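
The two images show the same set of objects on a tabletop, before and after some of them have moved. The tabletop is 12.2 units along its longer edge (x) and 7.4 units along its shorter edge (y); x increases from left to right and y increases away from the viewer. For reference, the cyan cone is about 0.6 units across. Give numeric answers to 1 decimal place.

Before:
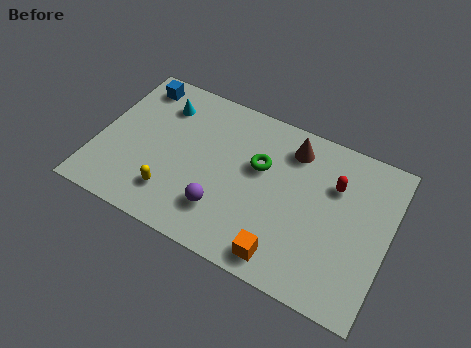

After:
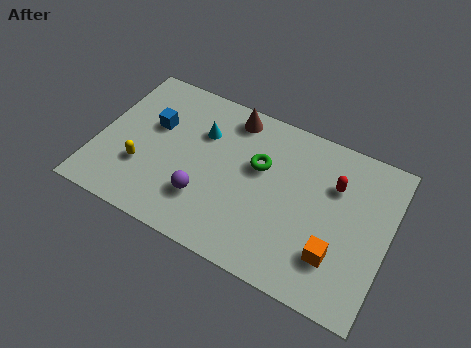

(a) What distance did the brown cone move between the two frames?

2.6

From (7.9, 6.0) to (5.3, 6.4), the brown cone covered √(2.6² + 0.4²) ≈ 2.6 units.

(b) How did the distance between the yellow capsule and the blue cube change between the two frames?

-2.9

They were about 5.1 units apart before and 2.2 after — 2.9 units closer together.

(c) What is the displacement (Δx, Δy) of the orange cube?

(2.0, 1.0)

The orange cube was at about (8.2, 1.0) and moved to about (10.2, 2.0).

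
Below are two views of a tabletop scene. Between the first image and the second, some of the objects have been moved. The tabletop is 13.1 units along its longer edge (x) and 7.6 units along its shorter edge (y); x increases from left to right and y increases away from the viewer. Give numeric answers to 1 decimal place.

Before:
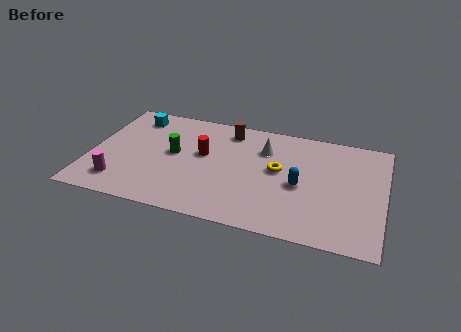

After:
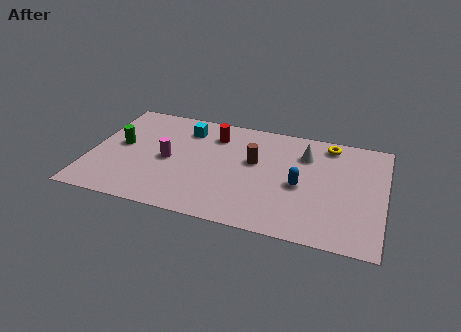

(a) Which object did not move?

the blue capsule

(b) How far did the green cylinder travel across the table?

2.4

The green cylinder was near (3.7, 4.1) before and (1.3, 4.1) after, so it travelled √(2.4² + 0.0²) ≈ 2.4 units.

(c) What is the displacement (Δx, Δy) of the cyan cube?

(2.4, -0.3)

The cyan cube started near (1.7, 6.3) and ended near (4.1, 6.0).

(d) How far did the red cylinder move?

1.6

The red cylinder moved from about (5.0, 4.4) to (5.4, 5.9), a distance of √(0.4² + 1.5²) ≈ 1.6.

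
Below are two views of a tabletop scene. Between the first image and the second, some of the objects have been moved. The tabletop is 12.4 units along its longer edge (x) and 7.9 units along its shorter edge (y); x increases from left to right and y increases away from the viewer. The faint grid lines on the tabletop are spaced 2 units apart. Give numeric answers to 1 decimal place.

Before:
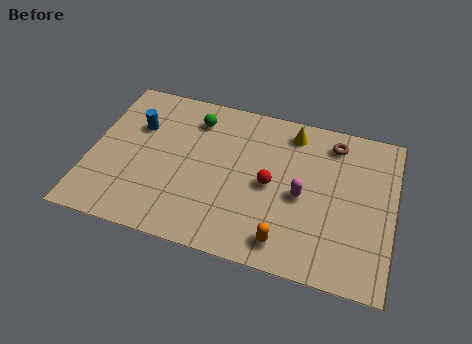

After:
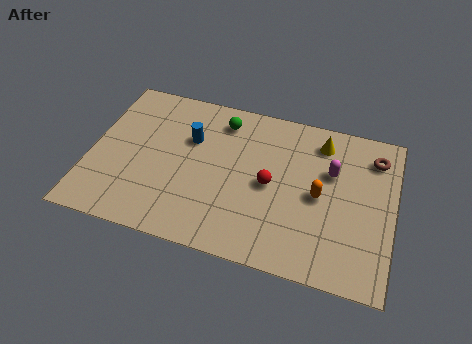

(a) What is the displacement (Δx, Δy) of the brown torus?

(1.7, -0.3)

From the two frames, the brown torus sits at roughly (9.8, 6.6) before and (11.5, 6.3) after.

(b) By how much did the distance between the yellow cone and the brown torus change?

+0.5

They were about 1.7 units apart before and 2.2 after — 0.5 units further apart.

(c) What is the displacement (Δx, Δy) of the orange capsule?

(1.2, 2.6)

The orange capsule was at about (8.2, 1.2) and moved to about (9.4, 3.8).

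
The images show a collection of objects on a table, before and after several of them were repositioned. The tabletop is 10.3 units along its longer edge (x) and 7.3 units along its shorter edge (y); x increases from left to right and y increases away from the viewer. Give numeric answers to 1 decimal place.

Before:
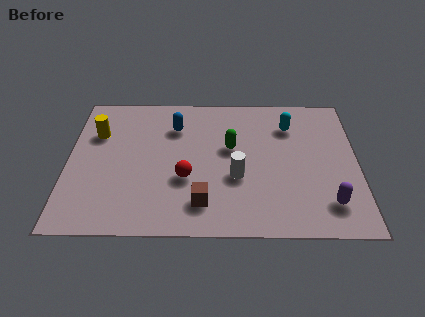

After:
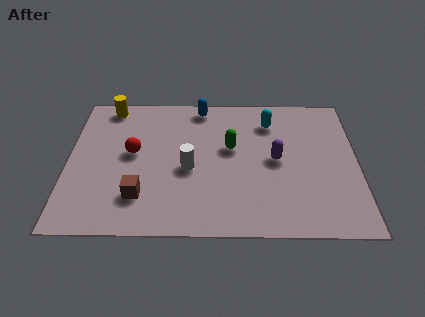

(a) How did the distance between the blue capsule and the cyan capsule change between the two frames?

-1.5

Before: roughly 4.1 units apart; after: 2.6. That's 1.5 units closer together.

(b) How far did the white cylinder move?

1.7

The white cylinder moved from about (6.0, 2.8) to (4.3, 3.2), a distance of √(1.7² + 0.4²) ≈ 1.7.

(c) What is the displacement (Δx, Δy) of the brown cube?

(-2.2, 0.3)

The brown cube was at about (4.8, 1.5) and moved to about (2.6, 1.8).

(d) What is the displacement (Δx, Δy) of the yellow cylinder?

(0.4, 1.5)

The yellow cylinder started near (1.0, 5.0) and ended near (1.4, 6.5).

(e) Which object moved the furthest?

the purple capsule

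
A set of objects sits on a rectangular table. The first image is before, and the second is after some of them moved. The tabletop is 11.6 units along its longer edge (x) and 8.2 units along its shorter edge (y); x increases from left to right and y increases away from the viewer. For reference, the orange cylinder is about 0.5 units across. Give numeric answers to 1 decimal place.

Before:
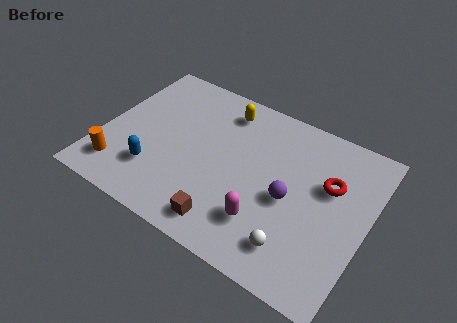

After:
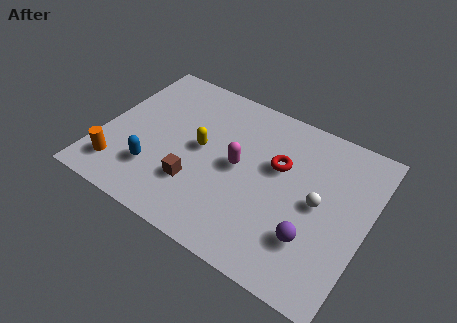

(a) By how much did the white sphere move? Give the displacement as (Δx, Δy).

(0.6, 2.5)

The white sphere was at about (8.9, 1.6) and moved to about (9.5, 4.1).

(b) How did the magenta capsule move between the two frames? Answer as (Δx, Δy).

(-1.5, 2.1)

From the two frames, the magenta capsule sits at roughly (7.5, 2.1) before and (6.0, 4.2) after.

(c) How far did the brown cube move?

2.0

From (6.0, 1.2) to (4.4, 2.4), the brown cube covered √(1.6² + 1.2²) ≈ 2.0 units.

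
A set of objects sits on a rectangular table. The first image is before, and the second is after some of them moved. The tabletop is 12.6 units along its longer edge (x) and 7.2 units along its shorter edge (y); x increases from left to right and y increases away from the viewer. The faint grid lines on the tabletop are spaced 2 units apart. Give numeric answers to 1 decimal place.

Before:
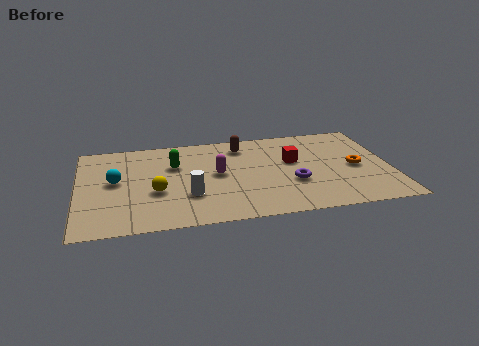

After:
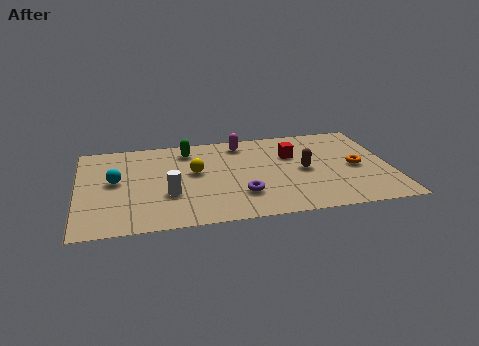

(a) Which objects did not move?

the orange torus and the cyan sphere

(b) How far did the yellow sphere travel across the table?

2.1

The yellow sphere was near (3.1, 2.8) before and (4.7, 4.1) after, so it travelled √(1.6² + 1.3²) ≈ 2.1 units.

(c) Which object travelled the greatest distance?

the brown capsule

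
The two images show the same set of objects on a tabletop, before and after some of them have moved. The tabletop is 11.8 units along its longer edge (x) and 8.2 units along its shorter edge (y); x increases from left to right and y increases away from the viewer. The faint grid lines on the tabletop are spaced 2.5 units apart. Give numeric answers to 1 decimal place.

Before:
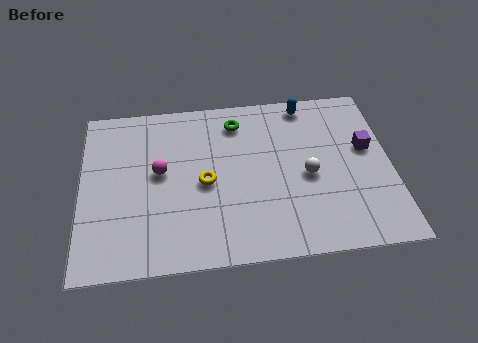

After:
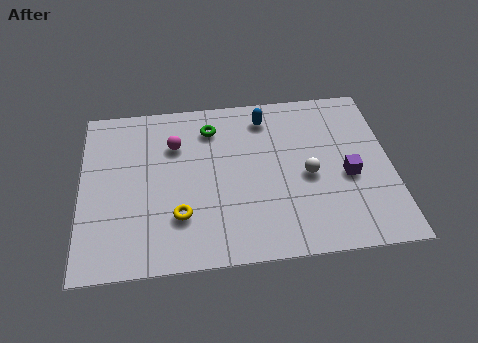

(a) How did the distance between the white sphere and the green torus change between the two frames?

+0.6

The distance was about 4.0 in the first image and 4.6 in the second, so they moved 0.6 units further apart.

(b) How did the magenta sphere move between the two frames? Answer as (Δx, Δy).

(0.6, 1.3)

From the two frames, the magenta sphere sits at roughly (3.0, 4.5) before and (3.6, 5.8) after.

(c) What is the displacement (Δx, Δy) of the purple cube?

(-0.8, -1.3)

The purple cube started near (10.9, 4.8) and ended near (10.1, 3.5).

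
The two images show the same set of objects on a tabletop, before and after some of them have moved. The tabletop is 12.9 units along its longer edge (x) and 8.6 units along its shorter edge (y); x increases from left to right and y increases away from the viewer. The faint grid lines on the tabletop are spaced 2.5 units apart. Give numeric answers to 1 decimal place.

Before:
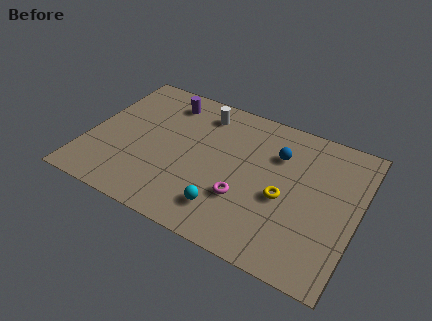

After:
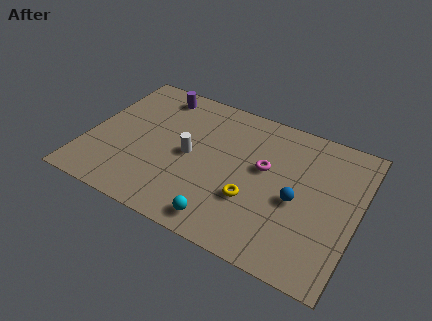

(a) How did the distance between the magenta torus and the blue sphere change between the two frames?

-1.4

They were about 3.5 units apart before and 2.1 after — 1.4 units closer together.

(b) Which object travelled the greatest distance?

the white cylinder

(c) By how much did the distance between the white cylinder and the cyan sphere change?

-1.9

They were about 5.6 units apart before and 3.7 after — 1.9 units closer together.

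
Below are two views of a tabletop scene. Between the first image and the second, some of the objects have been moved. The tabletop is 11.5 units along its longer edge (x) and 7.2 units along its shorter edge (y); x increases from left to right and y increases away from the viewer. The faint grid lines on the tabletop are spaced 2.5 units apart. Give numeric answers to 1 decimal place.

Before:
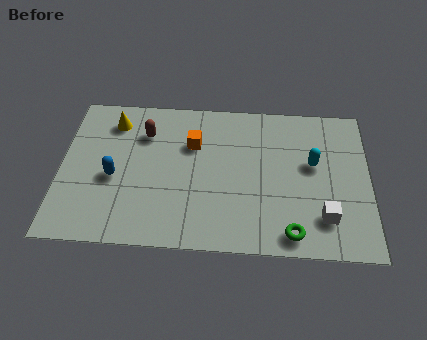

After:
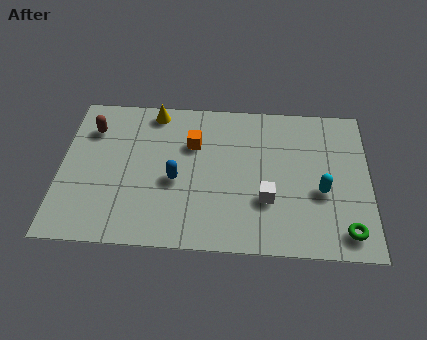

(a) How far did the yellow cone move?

1.6

The yellow cone moved from about (1.9, 5.8) to (3.4, 6.4), a distance of √(1.5² + 0.6²) ≈ 1.6.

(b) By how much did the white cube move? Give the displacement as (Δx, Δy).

(-2.1, 0.7)

The white cube started near (9.8, 1.7) and ended near (7.7, 2.4).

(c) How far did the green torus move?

2.0

From (8.6, 0.9) to (10.6, 1.1), the green torus covered √(2.0² + 0.2²) ≈ 2.0 units.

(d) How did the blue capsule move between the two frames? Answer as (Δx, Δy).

(2.3, 0.0)

The blue capsule was at about (2.0, 3.1) and moved to about (4.3, 3.1).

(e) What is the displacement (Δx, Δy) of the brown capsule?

(-2.0, 0.1)

The brown capsule started near (3.1, 5.3) and ended near (1.1, 5.4).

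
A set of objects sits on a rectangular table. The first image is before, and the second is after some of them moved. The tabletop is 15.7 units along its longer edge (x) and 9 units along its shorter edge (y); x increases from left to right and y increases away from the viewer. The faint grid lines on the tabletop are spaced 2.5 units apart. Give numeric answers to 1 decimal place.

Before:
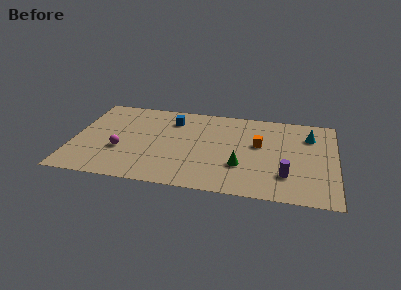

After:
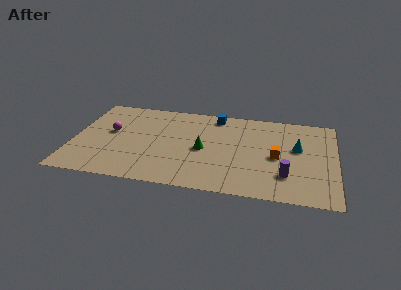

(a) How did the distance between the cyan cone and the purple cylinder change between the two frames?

-1.5

Before: roughly 4.5 units apart; after: 3.0. That's 1.5 units closer together.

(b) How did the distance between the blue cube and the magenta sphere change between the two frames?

+2.1

They were about 4.7 units apart before and 6.8 after — 2.1 units further apart.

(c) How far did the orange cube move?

1.6

The orange cube was near (11.1, 5.3) before and (12.2, 4.2) after, so it travelled √(1.1² + 1.1²) ≈ 1.6 units.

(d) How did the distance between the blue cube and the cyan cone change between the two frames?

-2.7

The distance was about 8.3 in the first image and 5.6 in the second, so they moved 2.7 units closer together.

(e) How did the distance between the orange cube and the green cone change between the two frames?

+1.8

Before: roughly 2.6 units apart; after: 4.4. That's 1.8 units further apart.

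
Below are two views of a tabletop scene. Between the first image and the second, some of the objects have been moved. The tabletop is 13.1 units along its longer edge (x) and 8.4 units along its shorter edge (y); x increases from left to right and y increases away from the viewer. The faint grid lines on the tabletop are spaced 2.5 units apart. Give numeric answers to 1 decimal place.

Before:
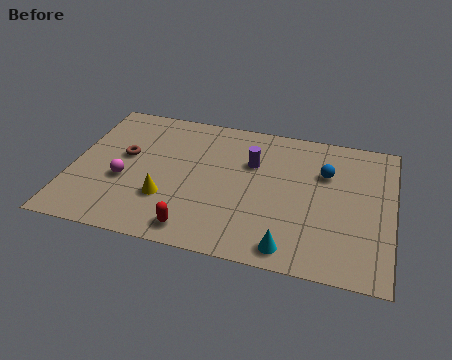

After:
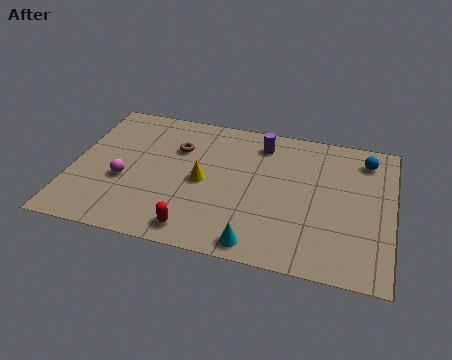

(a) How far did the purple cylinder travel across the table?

1.3

The purple cylinder was near (7.3, 5.6) before and (7.6, 6.9) after, so it travelled √(0.3² + 1.3²) ≈ 1.3 units.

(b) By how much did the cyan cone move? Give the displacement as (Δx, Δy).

(-1.3, -0.1)

The cyan cone was at about (9.1, 1.0) and moved to about (7.8, 0.9).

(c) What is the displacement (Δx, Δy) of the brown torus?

(2.1, 1.0)

The brown torus started near (2.1, 4.8) and ended near (4.2, 5.8).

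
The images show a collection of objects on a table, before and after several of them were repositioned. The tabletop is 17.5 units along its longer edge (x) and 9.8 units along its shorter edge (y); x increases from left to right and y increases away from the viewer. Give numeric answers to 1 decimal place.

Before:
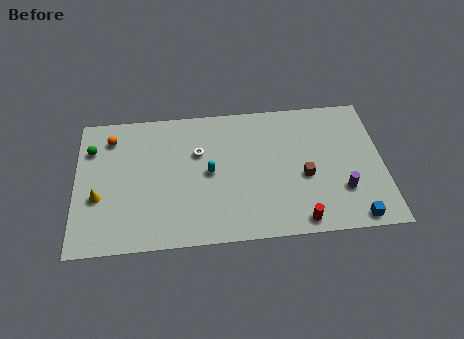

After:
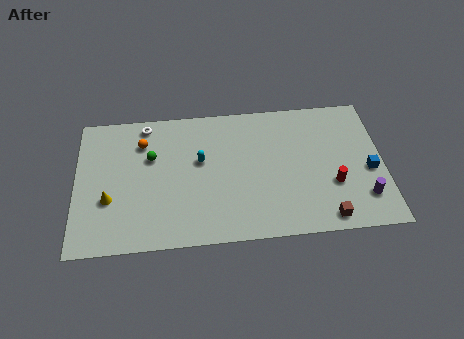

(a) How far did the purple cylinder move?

1.3

The purple cylinder moved from about (15.1, 2.9) to (16.3, 2.3), a distance of √(1.2² + 0.6²) ≈ 1.3.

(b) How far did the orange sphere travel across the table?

1.9

From (2.0, 7.9) to (3.8, 7.4), the orange sphere covered √(1.8² + 0.5²) ≈ 1.9 units.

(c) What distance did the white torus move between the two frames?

3.8

The white torus was near (7.0, 6.4) before and (4.0, 8.7) after, so it travelled √(3.0² + 2.3²) ≈ 3.8 units.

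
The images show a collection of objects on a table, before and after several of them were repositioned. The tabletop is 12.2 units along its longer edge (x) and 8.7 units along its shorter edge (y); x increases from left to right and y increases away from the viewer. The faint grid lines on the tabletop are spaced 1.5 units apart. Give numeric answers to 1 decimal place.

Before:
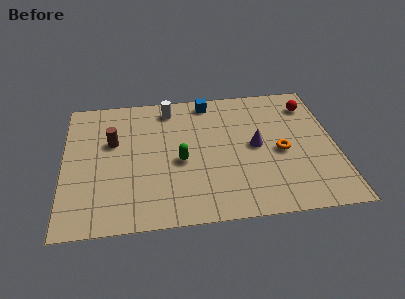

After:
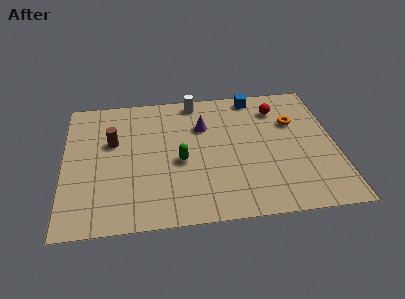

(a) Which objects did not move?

the green capsule and the brown cylinder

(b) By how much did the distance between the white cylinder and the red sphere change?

-2.6

The distance was about 6.4 in the first image and 3.8 in the second, so they moved 2.6 units closer together.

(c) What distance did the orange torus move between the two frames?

2.0

From (9.7, 3.9) to (10.4, 5.8), the orange torus covered √(0.7² + 1.9²) ≈ 2.0 units.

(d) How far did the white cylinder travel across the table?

1.3

From (4.8, 7.4) to (6.0, 7.8), the white cylinder covered √(1.2² + 0.4²) ≈ 1.3 units.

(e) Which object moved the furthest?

the purple cone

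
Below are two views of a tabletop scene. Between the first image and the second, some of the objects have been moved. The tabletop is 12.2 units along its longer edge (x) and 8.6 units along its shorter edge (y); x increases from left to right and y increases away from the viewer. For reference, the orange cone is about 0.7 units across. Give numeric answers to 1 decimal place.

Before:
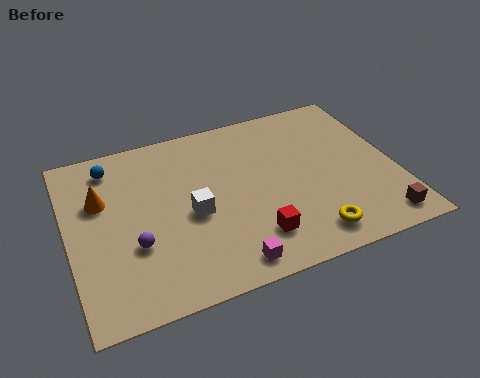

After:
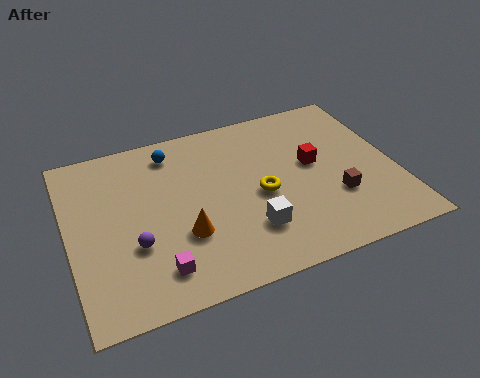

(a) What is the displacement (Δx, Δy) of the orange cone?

(2.8, -2.7)

The orange cone started near (1.3, 5.6) and ended near (4.1, 2.9).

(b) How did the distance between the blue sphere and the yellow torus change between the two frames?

-4.5

The distance was about 9.0 in the first image and 4.5 in the second, so they moved 4.5 units closer together.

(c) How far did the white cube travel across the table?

2.5

The white cube moved from about (4.5, 3.8) to (6.5, 2.3), a distance of √(2.0² + 1.5²) ≈ 2.5.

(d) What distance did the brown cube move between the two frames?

2.2

From (11.2, 1.1) to (9.8, 2.8), the brown cube covered √(1.4² + 1.7²) ≈ 2.2 units.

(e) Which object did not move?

the purple sphere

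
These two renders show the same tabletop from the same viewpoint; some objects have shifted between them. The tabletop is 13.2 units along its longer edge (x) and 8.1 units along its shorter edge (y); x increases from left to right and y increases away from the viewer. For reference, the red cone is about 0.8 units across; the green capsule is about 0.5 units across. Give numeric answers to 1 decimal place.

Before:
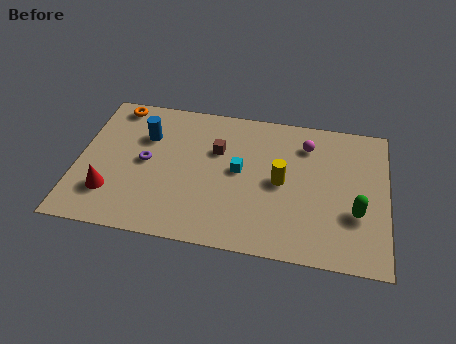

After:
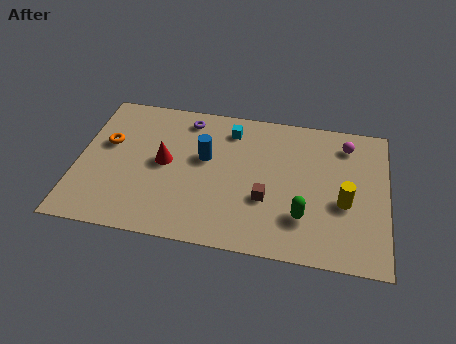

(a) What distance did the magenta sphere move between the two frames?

1.7

The magenta sphere was near (9.7, 6.3) before and (11.4, 6.6) after, so it travelled √(1.7² + 0.3²) ≈ 1.7 units.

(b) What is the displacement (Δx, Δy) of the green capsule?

(-2.2, -0.6)

The green capsule was at about (11.9, 2.8) and moved to about (9.7, 2.2).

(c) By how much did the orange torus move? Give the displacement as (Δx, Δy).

(-0.2, -2.3)

From the two frames, the orange torus sits at roughly (1.4, 7.2) before and (1.2, 4.9) after.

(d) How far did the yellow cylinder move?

2.8

From (8.7, 4.0) to (11.4, 3.3), the yellow cylinder covered √(2.7² + 0.7²) ≈ 2.8 units.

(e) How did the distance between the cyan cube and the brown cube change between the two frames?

+2.7

Before: roughly 1.4 units apart; after: 4.1. That's 2.7 units further apart.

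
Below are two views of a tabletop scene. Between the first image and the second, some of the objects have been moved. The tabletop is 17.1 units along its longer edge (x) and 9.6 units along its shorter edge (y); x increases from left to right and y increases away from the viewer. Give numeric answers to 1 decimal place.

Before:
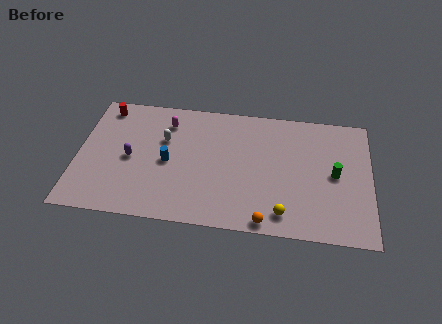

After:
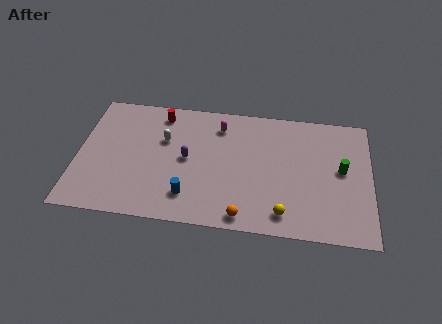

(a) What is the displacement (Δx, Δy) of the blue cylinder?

(1.3, -2.4)

The blue cylinder was at about (5.3, 4.5) and moved to about (6.6, 2.1).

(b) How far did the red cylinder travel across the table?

3.3

The red cylinder moved from about (1.4, 8.3) to (4.7, 8.2), a distance of √(3.3² + 0.1²) ≈ 3.3.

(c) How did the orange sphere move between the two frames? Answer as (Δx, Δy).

(-1.3, 0.2)

From the two frames, the orange sphere sits at roughly (11.1, 0.8) before and (9.8, 1.0) after.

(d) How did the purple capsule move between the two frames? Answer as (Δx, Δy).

(3.3, 0.4)

From the two frames, the purple capsule sits at roughly (3.1, 4.5) before and (6.4, 4.9) after.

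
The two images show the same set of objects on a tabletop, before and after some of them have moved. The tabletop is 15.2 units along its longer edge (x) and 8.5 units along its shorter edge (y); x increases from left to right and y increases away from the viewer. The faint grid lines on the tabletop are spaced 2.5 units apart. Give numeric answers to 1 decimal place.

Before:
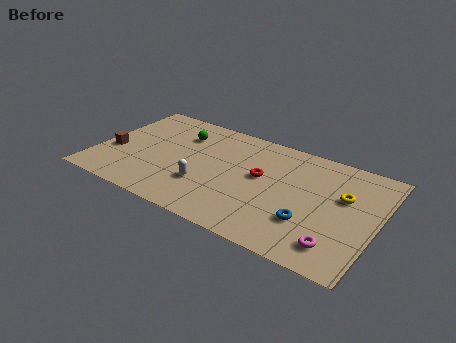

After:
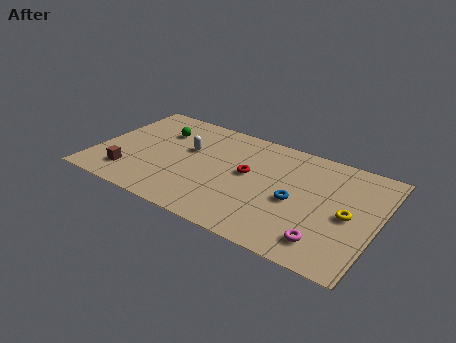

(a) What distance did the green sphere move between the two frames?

1.1

The green sphere was near (4.2, 6.3) before and (3.1, 6.1) after, so it travelled √(1.1² + 0.2²) ≈ 1.1 units.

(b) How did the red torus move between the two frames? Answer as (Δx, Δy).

(-0.7, -0.1)

From the two frames, the red torus sits at roughly (8.9, 4.8) before and (8.2, 4.7) after.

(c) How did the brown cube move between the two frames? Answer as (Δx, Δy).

(1.2, -1.5)

The brown cube started near (0.9, 3.3) and ended near (2.1, 1.8).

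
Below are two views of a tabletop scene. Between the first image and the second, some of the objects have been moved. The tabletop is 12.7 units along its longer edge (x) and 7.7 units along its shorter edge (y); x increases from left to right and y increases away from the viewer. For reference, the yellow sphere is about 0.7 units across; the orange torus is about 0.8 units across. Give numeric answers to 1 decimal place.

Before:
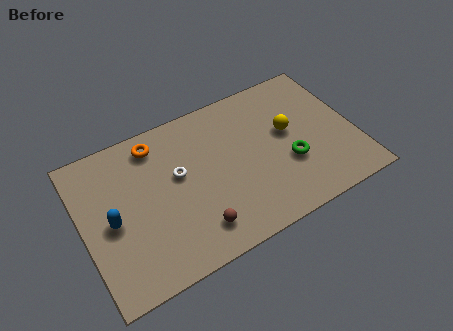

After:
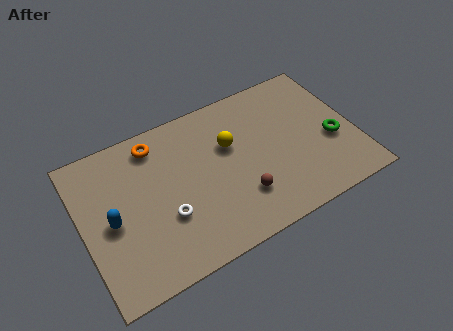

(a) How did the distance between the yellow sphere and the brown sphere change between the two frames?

-2.8

Before: roughly 5.6 units apart; after: 2.8. That's 2.8 units closer together.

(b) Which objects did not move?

the blue capsule and the orange torus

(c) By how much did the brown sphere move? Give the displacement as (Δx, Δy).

(2.2, 0.6)

From the two frames, the brown sphere sits at roughly (4.9, 1.5) before and (7.1, 2.1) after.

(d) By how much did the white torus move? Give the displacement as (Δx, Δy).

(-0.8, -1.8)

From the two frames, the white torus sits at roughly (4.5, 4.5) before and (3.7, 2.7) after.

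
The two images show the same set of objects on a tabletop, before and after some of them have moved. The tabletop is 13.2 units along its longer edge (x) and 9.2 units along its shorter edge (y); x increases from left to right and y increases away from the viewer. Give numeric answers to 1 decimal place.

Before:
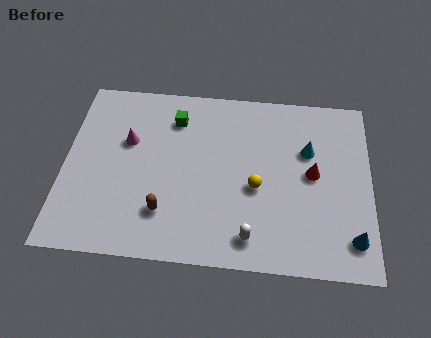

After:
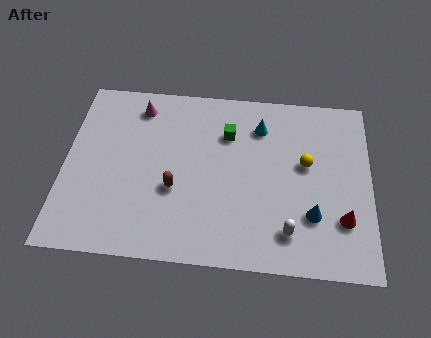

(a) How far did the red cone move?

2.6

The red cone was near (10.7, 4.8) before and (12.0, 2.6) after, so it travelled √(1.3² + 2.2²) ≈ 2.6 units.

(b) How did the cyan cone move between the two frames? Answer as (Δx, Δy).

(-2.1, 1.1)

The cyan cone was at about (10.5, 6.0) and moved to about (8.4, 7.1).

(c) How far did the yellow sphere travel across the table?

2.5

The yellow sphere moved from about (8.3, 3.9) to (10.4, 5.3), a distance of √(2.1² + 1.4²) ≈ 2.5.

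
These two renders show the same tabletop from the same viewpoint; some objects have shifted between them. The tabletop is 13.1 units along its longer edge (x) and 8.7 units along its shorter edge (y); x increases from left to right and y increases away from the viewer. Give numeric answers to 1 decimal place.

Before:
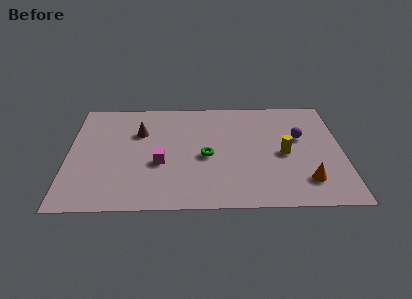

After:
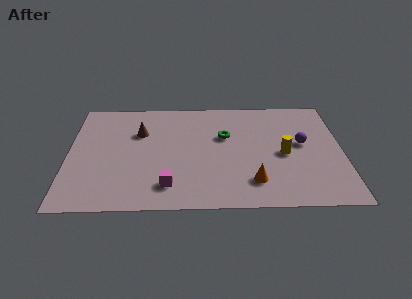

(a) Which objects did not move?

the brown cone and the yellow cylinder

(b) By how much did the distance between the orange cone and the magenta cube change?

-3.1

They were about 7.1 units apart before and 4.0 after — 3.1 units closer together.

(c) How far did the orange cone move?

2.5

The orange cone moved from about (11.3, 1.9) to (8.8, 1.9), a distance of √(2.5² + 0.0²) ≈ 2.5.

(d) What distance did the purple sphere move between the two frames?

0.5

The purple sphere moved from about (11.1, 5.3) to (11.2, 4.8), a distance of √(0.1² + 0.5²) ≈ 0.5.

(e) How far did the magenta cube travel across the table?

1.7

The magenta cube was near (4.4, 3.4) before and (4.8, 1.7) after, so it travelled √(0.4² + 1.7²) ≈ 1.7 units.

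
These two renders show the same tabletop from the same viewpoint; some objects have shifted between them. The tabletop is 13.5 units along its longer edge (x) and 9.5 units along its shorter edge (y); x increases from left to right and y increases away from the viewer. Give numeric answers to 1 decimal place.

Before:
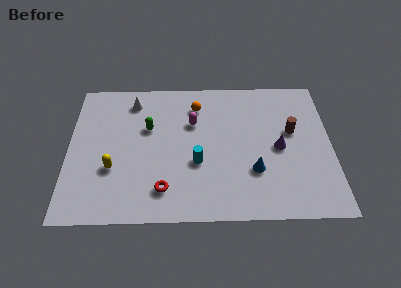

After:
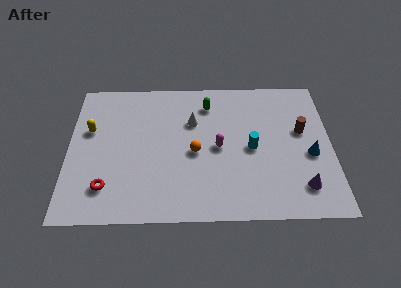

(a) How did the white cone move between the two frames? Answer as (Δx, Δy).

(3.1, -1.5)

From the two frames, the white cone sits at roughly (3.3, 7.9) before and (6.4, 6.4) after.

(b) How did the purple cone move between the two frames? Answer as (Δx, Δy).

(1.1, -2.6)

From the two frames, the purple cone sits at roughly (10.8, 4.5) before and (11.9, 1.9) after.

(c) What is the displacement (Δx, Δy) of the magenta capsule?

(1.3, -1.7)

The magenta capsule started near (6.4, 6.3) and ended near (7.7, 4.6).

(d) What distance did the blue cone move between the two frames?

3.1

The blue cone moved from about (9.5, 3.0) to (12.4, 4.0), a distance of √(2.9² + 1.0²) ≈ 3.1.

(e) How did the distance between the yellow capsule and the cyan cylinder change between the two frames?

+4.1

The distance was about 4.3 in the first image and 8.4 in the second, so they moved 4.1 units further apart.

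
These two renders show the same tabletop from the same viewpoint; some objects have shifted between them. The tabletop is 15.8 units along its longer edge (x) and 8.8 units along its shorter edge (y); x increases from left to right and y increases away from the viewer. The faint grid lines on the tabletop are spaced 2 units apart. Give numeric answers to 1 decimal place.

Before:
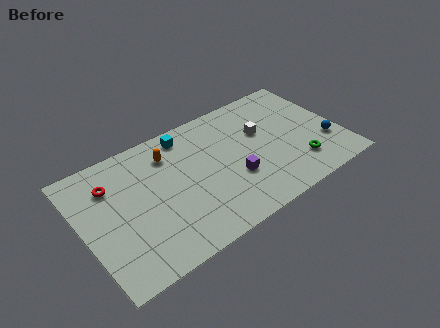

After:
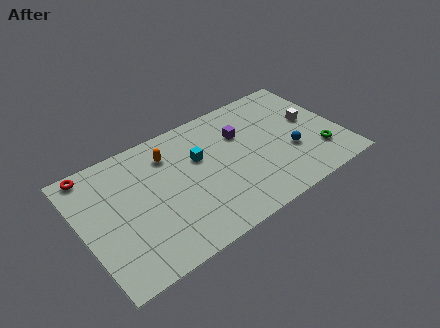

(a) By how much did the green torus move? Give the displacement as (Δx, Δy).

(1.3, 0.2)

The green torus was at about (12.9, 2.1) and moved to about (14.2, 2.3).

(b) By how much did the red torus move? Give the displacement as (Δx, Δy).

(-0.9, 1.5)

The red torus was at about (2.0, 6.5) and moved to about (1.1, 8.0).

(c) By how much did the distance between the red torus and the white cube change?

+4.2

Before: roughly 9.3 units apart; after: 13.5. That's 4.2 units further apart.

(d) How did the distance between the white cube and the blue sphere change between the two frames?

-2.2

The distance was about 4.5 in the first image and 2.3 in the second, so they moved 2.2 units closer together.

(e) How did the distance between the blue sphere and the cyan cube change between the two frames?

-3.5

They were about 9.3 units apart before and 5.8 after — 3.5 units closer together.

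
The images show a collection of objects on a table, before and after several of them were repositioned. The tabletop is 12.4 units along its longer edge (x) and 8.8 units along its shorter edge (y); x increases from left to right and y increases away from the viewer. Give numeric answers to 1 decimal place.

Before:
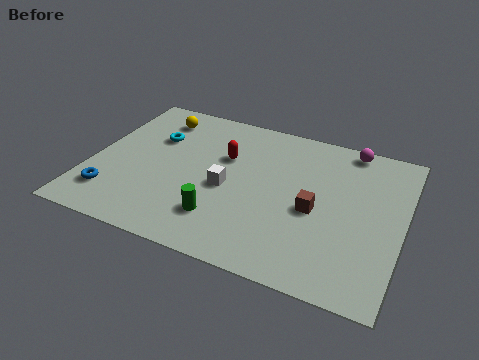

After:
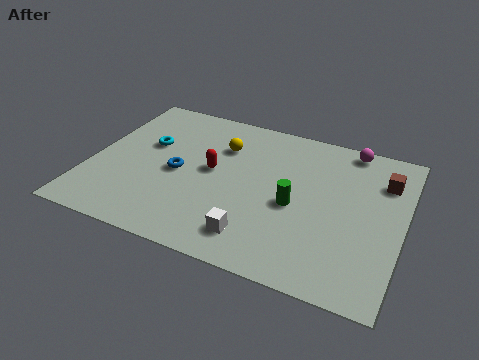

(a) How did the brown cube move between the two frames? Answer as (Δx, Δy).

(2.5, 2.6)

The brown cube was at about (9.0, 3.9) and moved to about (11.5, 6.5).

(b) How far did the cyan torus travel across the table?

0.5

The cyan torus moved from about (2.3, 5.9) to (2.1, 5.4), a distance of √(0.2² + 0.5²) ≈ 0.5.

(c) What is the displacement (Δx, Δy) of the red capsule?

(-0.4, -1.0)

The red capsule was at about (5.2, 5.7) and moved to about (4.8, 4.7).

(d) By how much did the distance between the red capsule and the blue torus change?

-4.2

Before: roughly 5.6 units apart; after: 1.4. That's 4.2 units closer together.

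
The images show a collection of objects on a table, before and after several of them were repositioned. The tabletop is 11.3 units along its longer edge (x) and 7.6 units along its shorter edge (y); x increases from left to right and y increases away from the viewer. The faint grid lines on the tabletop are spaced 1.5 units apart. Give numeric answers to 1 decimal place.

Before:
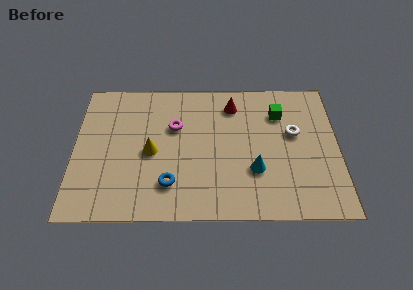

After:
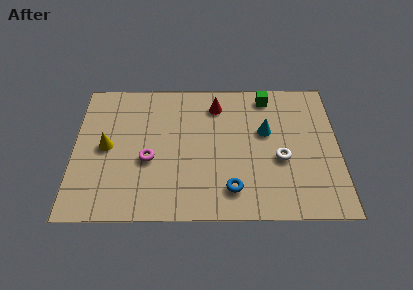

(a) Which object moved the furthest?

the blue torus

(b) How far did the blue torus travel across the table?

2.6

From (4.1, 1.8) to (6.7, 1.5), the blue torus covered √(2.6² + 0.3²) ≈ 2.6 units.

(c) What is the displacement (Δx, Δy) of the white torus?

(-0.6, -1.4)

The white torus started near (9.4, 4.5) and ended near (8.8, 3.1).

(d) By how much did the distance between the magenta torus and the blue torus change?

+0.7

They were about 3.1 units apart before and 3.8 after — 0.7 units further apart.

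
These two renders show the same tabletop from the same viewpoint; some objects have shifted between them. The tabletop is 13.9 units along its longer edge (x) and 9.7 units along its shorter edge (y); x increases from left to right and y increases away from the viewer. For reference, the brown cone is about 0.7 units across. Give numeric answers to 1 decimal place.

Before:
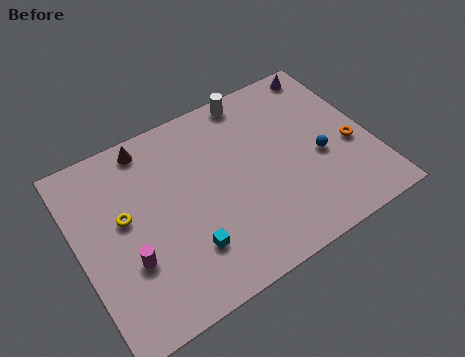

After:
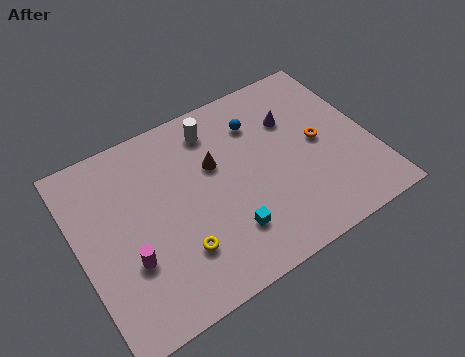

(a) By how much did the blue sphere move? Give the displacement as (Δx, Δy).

(-2.5, 3.2)

The blue sphere was at about (11.4, 4.1) and moved to about (8.9, 7.3).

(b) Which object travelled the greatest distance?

the blue sphere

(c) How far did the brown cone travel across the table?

3.8

The brown cone was near (3.8, 8.6) before and (6.6, 6.1) after, so it travelled √(2.8² + 2.5²) ≈ 3.8 units.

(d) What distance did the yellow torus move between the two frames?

3.6

From (2.2, 5.5) to (4.3, 2.6), the yellow torus covered √(2.1² + 2.9²) ≈ 3.6 units.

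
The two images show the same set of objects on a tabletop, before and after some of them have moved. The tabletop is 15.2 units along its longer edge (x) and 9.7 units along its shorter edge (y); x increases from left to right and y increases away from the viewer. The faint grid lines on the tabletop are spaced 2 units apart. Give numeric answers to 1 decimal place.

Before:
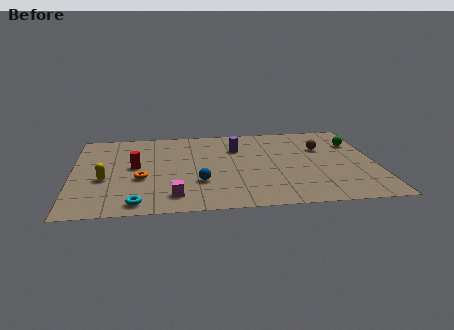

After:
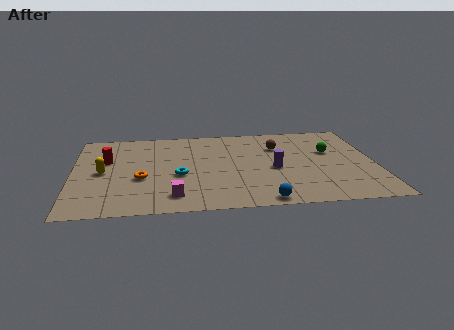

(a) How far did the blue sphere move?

3.9

From (6.3, 3.1) to (9.4, 0.8), the blue sphere covered √(3.1² + 2.3²) ≈ 3.9 units.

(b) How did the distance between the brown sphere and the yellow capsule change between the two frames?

-2.1

The distance was about 11.3 in the first image and 9.2 in the second, so they moved 2.1 units closer together.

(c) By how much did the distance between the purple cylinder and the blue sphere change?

-0.7

Before: roughly 4.3 units apart; after: 3.6. That's 0.7 units closer together.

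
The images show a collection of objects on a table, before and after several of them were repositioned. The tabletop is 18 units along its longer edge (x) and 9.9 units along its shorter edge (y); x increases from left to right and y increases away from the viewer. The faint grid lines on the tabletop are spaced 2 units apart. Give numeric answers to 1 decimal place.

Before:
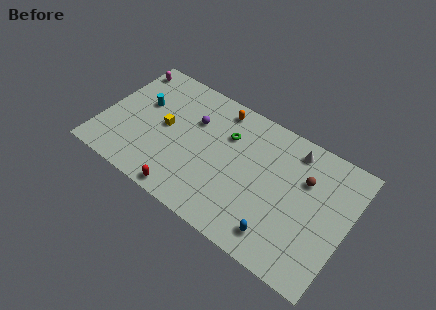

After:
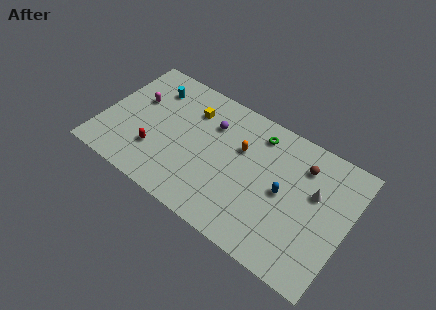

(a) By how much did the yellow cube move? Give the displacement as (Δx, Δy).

(1.6, 2.3)

From the two frames, the yellow cube sits at roughly (4.5, 5.1) before and (6.1, 7.4) after.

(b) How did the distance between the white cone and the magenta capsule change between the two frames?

+0.6

They were about 12.7 units apart before and 13.3 after — 0.6 units further apart.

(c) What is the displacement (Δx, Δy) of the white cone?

(1.9, -2.3)

The white cone was at about (13.6, 8.4) and moved to about (15.5, 6.1).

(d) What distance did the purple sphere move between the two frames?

1.4

From (6.4, 6.7) to (7.7, 7.1), the purple sphere covered √(1.3² + 0.4²) ≈ 1.4 units.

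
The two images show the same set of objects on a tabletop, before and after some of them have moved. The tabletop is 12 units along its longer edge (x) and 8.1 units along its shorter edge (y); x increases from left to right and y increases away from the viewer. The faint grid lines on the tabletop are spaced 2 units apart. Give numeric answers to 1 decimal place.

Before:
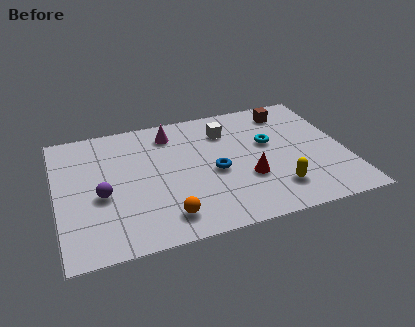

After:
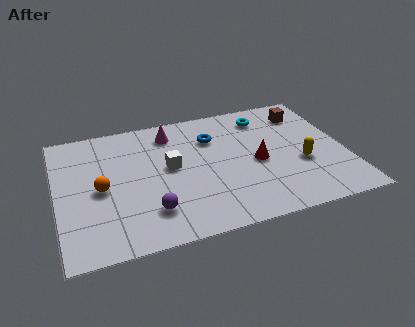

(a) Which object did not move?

the magenta cone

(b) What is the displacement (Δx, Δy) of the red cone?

(0.5, 0.9)

The red cone started near (7.8, 2.8) and ended near (8.3, 3.7).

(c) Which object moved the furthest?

the orange sphere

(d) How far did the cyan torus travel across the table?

1.8

The cyan torus was near (8.9, 4.8) before and (8.9, 6.6) after, so it travelled √(0.0² + 1.8²) ≈ 1.8 units.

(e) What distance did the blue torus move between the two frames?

2.2

The blue torus moved from about (6.5, 3.6) to (6.6, 5.8), a distance of √(0.1² + 2.2²) ≈ 2.2.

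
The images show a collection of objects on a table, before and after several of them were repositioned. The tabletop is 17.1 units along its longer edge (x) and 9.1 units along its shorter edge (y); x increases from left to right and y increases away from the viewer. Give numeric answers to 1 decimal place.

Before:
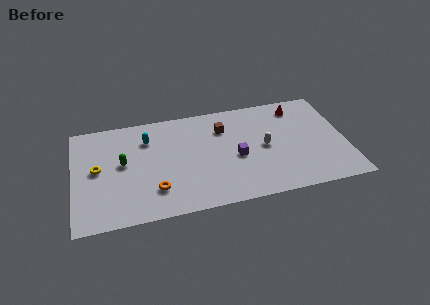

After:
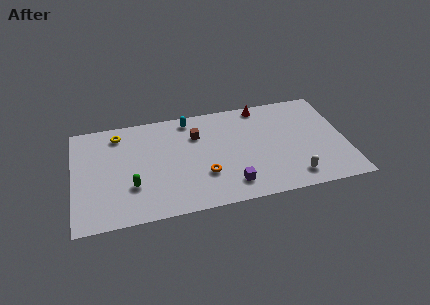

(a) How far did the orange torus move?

3.2

From (5.0, 2.3) to (8.1, 2.9), the orange torus covered √(3.1² + 0.6²) ≈ 3.2 units.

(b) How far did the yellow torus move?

3.1

From (1.5, 4.8) to (2.9, 7.6), the yellow torus covered √(1.4² + 2.8²) ≈ 3.1 units.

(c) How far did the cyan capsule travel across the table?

3.0

The cyan capsule was near (4.7, 6.8) before and (7.4, 8.0) after, so it travelled √(2.7² + 1.2²) ≈ 3.0 units.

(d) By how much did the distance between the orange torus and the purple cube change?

-3.5

The distance was about 5.5 in the first image and 2.0 in the second, so they moved 3.5 units closer together.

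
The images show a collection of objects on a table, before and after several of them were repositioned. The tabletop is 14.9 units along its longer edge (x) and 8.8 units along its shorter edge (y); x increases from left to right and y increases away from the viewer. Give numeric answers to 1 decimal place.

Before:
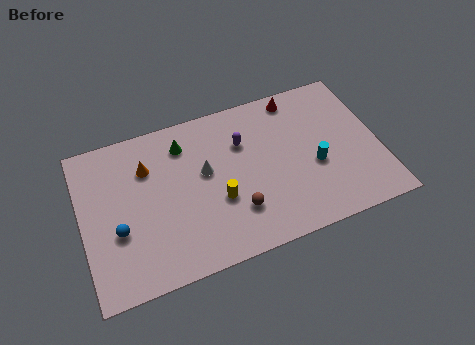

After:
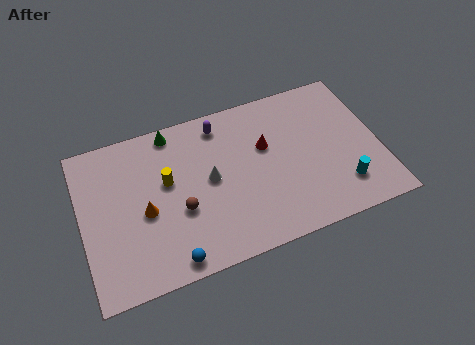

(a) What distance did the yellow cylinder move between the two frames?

3.1

From (6.7, 3.3) to (4.3, 5.2), the yellow cylinder covered √(2.4² + 1.9²) ≈ 3.1 units.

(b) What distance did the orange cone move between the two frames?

2.4

The orange cone moved from about (3.4, 6.3) to (3.1, 3.9), a distance of √(0.3² + 2.4²) ≈ 2.4.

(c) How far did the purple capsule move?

1.7

The purple capsule moved from about (8.2, 6.1) to (7.2, 7.5), a distance of √(1.0² + 1.4²) ≈ 1.7.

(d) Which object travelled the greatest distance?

the blue sphere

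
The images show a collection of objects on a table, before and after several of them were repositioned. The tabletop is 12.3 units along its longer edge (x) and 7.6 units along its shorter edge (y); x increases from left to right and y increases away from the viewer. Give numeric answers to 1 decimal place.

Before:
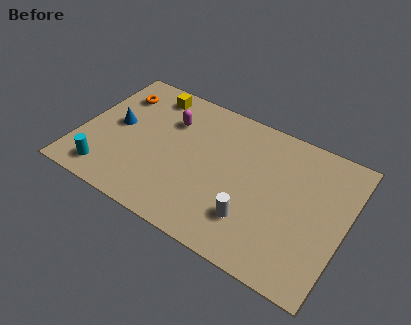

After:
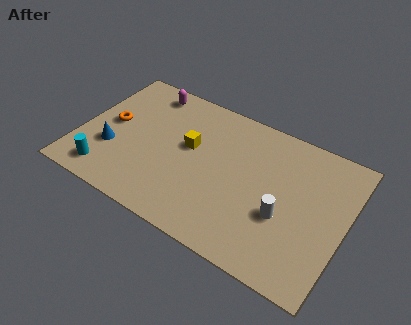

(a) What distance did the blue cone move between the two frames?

1.4

The blue cone moved from about (1.6, 4.0) to (1.6, 2.6), a distance of √(0.0² + 1.4²) ≈ 1.4.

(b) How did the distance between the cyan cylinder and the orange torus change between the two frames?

-1.8

The distance was about 4.6 in the first image and 2.8 in the second, so they moved 1.8 units closer together.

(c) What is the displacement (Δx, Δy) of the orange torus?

(0.0, -1.8)

The orange torus started near (1.3, 5.8) and ended near (1.3, 4.0).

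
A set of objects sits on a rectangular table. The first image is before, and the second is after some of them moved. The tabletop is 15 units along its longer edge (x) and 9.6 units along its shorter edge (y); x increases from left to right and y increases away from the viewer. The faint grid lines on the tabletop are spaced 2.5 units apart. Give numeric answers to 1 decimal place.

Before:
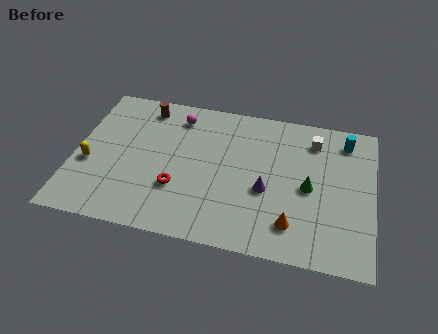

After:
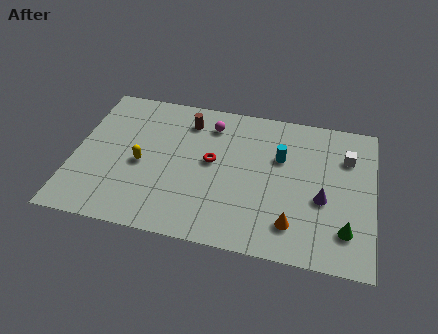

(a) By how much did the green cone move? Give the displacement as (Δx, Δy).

(1.9, -2.3)

From the two frames, the green cone sits at roughly (11.8, 4.5) before and (13.7, 2.2) after.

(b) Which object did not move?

the orange cone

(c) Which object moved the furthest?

the cyan cylinder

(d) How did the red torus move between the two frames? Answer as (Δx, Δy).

(1.6, 2.1)

The red torus was at about (5.3, 3.1) and moved to about (6.9, 5.2).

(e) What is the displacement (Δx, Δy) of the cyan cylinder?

(-3.2, -1.8)

The cyan cylinder started near (13.5, 8.0) and ended near (10.3, 6.2).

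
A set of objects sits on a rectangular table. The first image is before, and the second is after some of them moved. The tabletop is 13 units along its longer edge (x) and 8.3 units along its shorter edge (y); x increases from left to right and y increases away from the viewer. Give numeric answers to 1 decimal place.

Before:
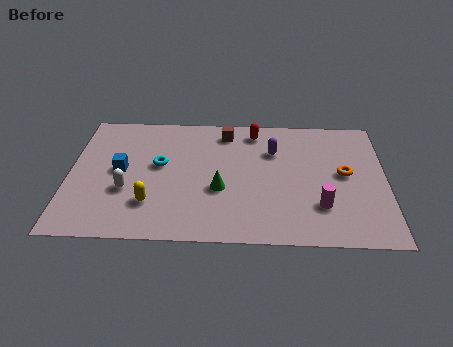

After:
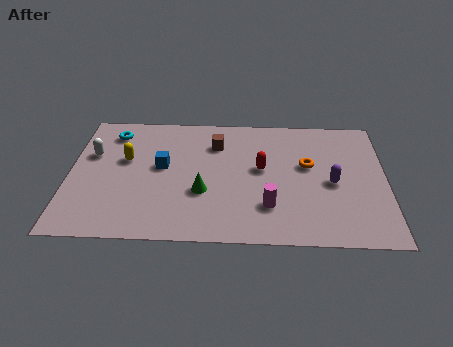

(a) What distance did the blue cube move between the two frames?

1.7

The blue cube moved from about (2.1, 4.3) to (3.8, 4.6), a distance of √(1.7² + 0.3²) ≈ 1.7.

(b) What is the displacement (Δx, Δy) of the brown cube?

(-0.4, -0.8)

The brown cube was at about (6.4, 7.0) and moved to about (6.0, 6.2).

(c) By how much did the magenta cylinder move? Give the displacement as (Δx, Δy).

(-2.1, -0.1)

From the two frames, the magenta cylinder sits at roughly (10.3, 2.3) before and (8.2, 2.2) after.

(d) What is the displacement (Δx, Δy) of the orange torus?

(-1.5, 0.5)

The orange torus started near (11.3, 4.4) and ended near (9.8, 4.9).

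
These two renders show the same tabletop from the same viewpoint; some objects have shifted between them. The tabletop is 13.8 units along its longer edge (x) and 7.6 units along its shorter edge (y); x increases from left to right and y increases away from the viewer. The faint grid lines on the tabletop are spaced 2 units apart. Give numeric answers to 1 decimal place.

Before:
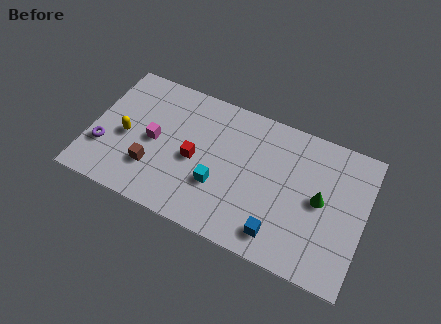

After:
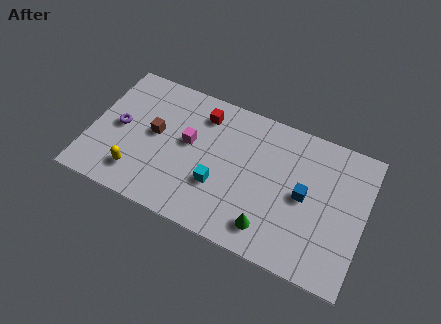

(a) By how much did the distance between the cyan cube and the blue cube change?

+0.9

Before: roughly 3.5 units apart; after: 4.4. That's 0.9 units further apart.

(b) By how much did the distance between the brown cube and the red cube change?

+0.6

They were about 2.4 units apart before and 3.0 after — 0.6 units further apart.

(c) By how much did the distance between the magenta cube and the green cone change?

-3.1

They were about 8.4 units apart before and 5.3 after — 3.1 units closer together.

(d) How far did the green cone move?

3.4

From (11.6, 3.9) to (9.3, 1.4), the green cone covered √(2.3² + 2.5²) ≈ 3.4 units.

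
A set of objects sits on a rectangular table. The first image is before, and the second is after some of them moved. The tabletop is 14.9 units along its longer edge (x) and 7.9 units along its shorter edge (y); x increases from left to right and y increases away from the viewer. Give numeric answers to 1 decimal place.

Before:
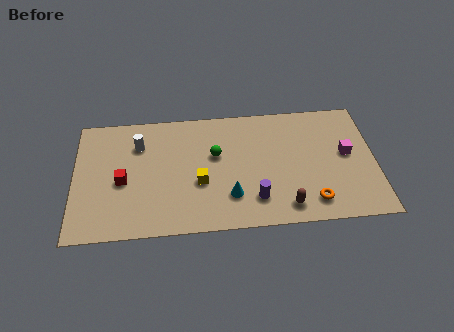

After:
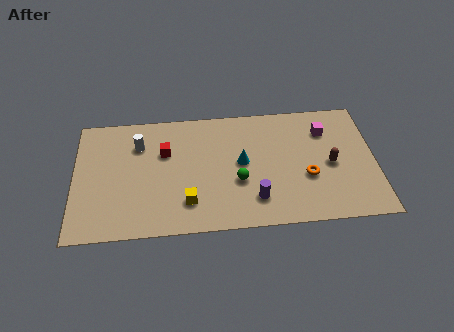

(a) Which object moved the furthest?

the brown capsule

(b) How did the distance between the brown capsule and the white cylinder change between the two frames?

+1.2

Before: roughly 8.5 units apart; after: 9.7. That's 1.2 units further apart.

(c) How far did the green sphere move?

2.1

The green sphere moved from about (7.0, 4.8) to (8.1, 3.0), a distance of √(1.1² + 1.8²) ≈ 2.1.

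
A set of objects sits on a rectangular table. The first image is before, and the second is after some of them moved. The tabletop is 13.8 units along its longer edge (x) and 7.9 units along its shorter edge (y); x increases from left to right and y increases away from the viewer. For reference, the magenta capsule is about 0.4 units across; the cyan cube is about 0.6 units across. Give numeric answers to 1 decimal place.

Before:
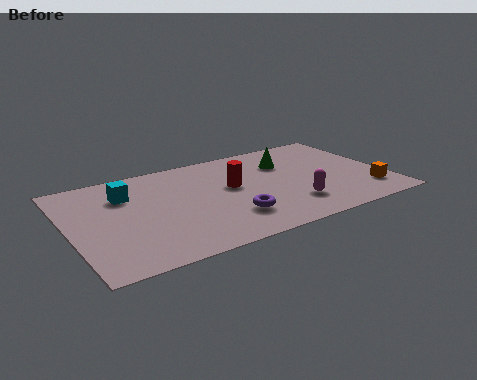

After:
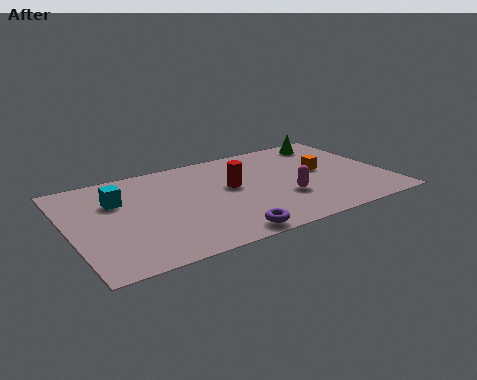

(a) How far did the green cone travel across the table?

2.6

The green cone moved from about (9.7, 5.6) to (12.0, 6.8), a distance of √(2.3² + 1.2²) ≈ 2.6.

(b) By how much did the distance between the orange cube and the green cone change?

-2.2

They were about 4.9 units apart before and 2.7 after — 2.2 units closer together.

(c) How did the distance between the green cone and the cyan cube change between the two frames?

+2.8

The distance was about 7.1 in the first image and 9.9 in the second, so they moved 2.8 units further apart.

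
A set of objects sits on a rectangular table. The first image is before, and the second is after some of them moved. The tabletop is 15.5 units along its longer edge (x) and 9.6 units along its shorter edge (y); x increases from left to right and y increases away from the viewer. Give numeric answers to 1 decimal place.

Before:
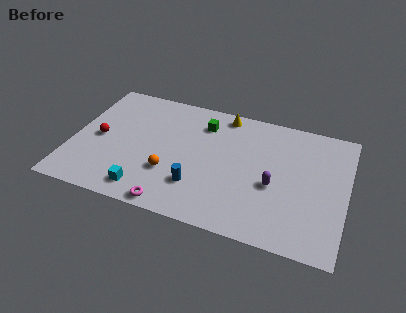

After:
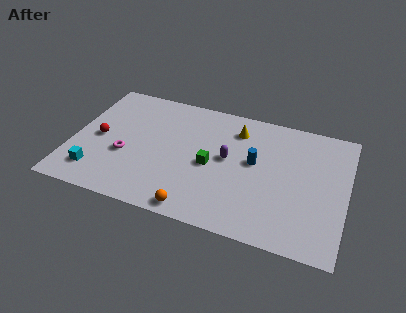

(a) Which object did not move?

the red sphere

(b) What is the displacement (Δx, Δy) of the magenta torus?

(-3.0, 2.9)

The magenta torus started near (6.1, 0.8) and ended near (3.1, 3.7).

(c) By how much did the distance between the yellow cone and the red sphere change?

+0.3

The distance was about 7.9 in the first image and 8.2 in the second, so they moved 0.3 units further apart.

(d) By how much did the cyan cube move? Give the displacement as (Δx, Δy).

(-2.9, 0.5)

From the two frames, the cyan cube sits at roughly (4.5, 1.4) before and (1.6, 1.9) after.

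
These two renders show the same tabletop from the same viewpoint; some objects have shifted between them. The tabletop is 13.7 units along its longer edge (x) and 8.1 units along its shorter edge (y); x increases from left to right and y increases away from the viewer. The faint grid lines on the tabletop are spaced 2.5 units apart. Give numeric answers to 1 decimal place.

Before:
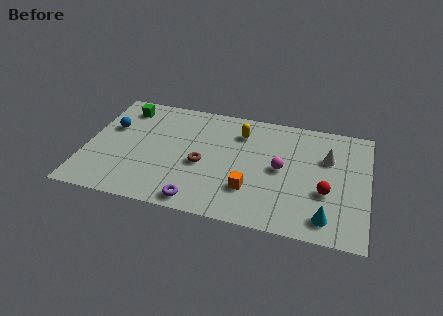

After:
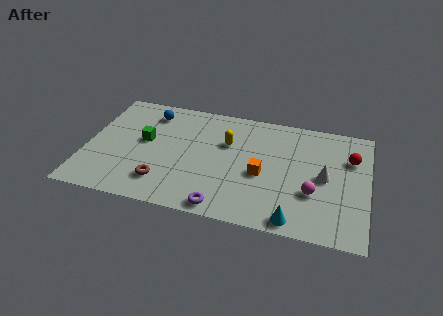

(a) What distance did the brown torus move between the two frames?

2.5

The brown torus moved from about (5.7, 3.5) to (3.9, 1.8), a distance of √(1.8² + 1.7²) ≈ 2.5.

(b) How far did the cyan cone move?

1.6

The cyan cone moved from about (11.8, 1.3) to (10.3, 0.8), a distance of √(1.5² + 0.5²) ≈ 1.6.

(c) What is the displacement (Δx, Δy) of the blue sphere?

(1.8, 1.5)

The blue sphere was at about (1.1, 5.1) and moved to about (2.9, 6.6).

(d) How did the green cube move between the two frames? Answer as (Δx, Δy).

(1.2, -2.2)

From the two frames, the green cube sits at roughly (1.6, 6.7) before and (2.8, 4.5) after.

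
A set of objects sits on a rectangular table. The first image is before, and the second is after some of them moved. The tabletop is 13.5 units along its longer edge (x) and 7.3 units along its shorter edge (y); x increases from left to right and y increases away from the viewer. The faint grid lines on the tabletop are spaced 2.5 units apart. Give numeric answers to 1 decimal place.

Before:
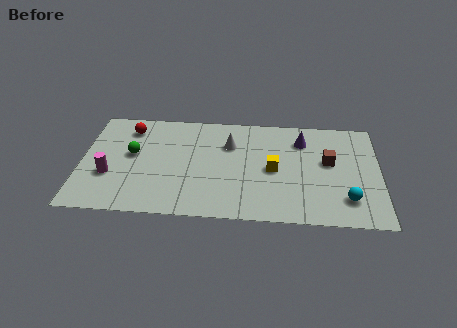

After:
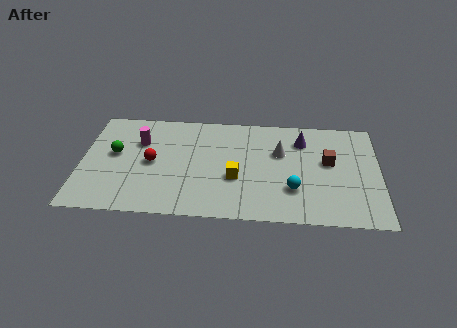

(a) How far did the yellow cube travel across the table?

1.8

From (8.7, 3.5) to (7.0, 2.8), the yellow cube covered √(1.7² + 0.7²) ≈ 1.8 units.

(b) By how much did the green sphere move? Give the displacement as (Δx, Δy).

(-0.8, 0.0)

The green sphere was at about (2.3, 4.1) and moved to about (1.5, 4.1).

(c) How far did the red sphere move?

2.5

From (2.1, 5.9) to (3.2, 3.6), the red sphere covered √(1.1² + 2.3²) ≈ 2.5 units.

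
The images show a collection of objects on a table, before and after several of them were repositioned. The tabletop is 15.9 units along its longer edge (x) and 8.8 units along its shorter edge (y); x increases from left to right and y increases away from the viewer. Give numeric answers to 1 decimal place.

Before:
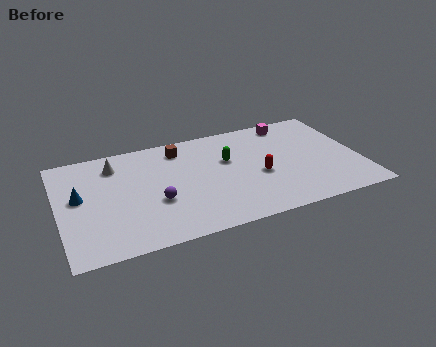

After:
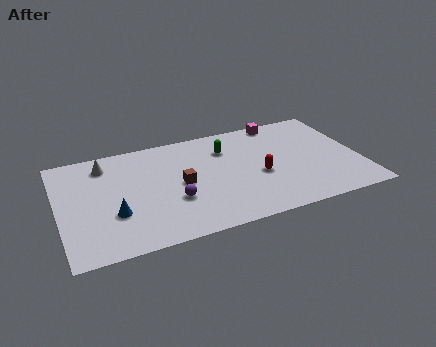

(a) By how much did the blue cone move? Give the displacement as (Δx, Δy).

(1.7, -1.9)

The blue cone started near (1.1, 4.9) and ended near (2.8, 3.0).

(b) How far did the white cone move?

0.5

The white cone was near (3.1, 7.0) before and (2.6, 7.2) after, so it travelled √(0.5² + 0.2²) ≈ 0.5 units.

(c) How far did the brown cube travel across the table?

3.0

The brown cube was near (6.6, 7.3) before and (6.4, 4.3) after, so it travelled √(0.2² + 3.0²) ≈ 3.0 units.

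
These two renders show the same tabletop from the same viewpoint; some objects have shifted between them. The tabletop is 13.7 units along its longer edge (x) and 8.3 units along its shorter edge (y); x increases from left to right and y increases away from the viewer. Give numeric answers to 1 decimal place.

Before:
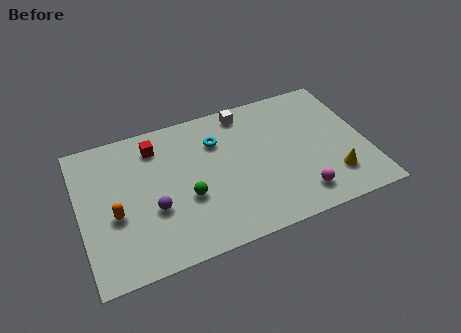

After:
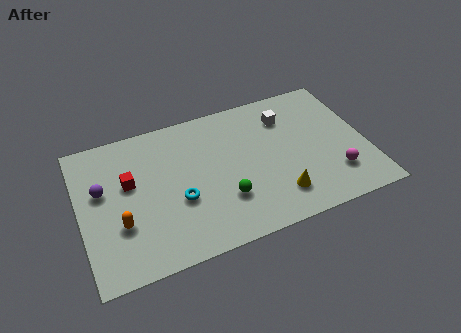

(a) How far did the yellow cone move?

2.7

The yellow cone moved from about (11.9, 2.0) to (9.2, 1.8), a distance of √(2.7² + 0.2²) ≈ 2.7.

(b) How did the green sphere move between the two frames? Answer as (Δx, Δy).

(1.7, -0.7)

From the two frames, the green sphere sits at roughly (5.0, 3.2) before and (6.7, 2.5) after.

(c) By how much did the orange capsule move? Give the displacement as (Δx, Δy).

(0.2, -0.6)

The orange capsule was at about (1.6, 3.4) and moved to about (1.8, 2.8).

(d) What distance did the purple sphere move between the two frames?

3.0

From (3.4, 3.1) to (1.1, 5.0), the purple sphere covered √(2.3² + 1.9²) ≈ 3.0 units.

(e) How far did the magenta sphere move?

1.9

From (10.2, 1.5) to (12.0, 2.1), the magenta sphere covered √(1.8² + 0.6²) ≈ 1.9 units.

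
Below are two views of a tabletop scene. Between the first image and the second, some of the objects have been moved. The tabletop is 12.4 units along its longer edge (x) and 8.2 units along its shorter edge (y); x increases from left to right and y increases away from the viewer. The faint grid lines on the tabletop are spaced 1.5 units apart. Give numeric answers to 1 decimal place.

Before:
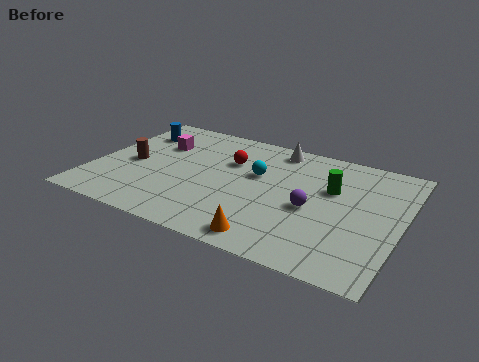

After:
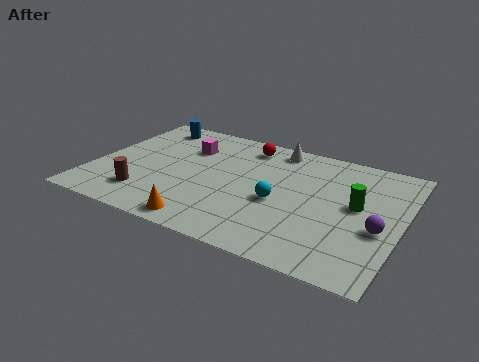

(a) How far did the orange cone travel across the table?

2.6

The orange cone moved from about (7.6, 1.0) to (5.0, 0.9), a distance of √(2.6² + 0.1²) ≈ 2.6.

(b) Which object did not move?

the white cone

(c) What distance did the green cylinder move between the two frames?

1.3

The green cylinder moved from about (9.5, 5.2) to (10.6, 4.5), a distance of √(1.1² + 0.7²) ≈ 1.3.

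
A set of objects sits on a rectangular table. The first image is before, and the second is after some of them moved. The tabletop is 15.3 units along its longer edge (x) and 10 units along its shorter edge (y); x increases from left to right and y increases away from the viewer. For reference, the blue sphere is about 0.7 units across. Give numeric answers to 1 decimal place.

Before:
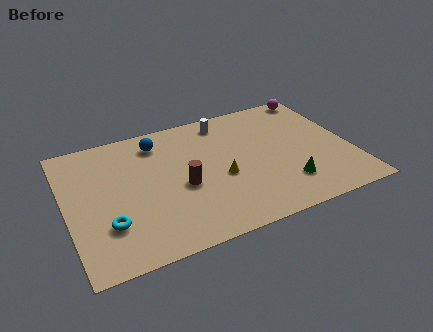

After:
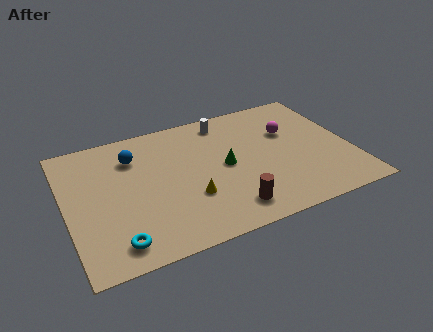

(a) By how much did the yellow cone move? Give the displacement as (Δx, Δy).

(-1.8, -0.9)

From the two frames, the yellow cone sits at roughly (8.2, 4.2) before and (6.4, 3.3) after.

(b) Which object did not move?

the white cylinder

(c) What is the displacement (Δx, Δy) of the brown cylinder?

(2.2, -2.6)

From the two frames, the brown cylinder sits at roughly (6.1, 4.3) before and (8.3, 1.7) after.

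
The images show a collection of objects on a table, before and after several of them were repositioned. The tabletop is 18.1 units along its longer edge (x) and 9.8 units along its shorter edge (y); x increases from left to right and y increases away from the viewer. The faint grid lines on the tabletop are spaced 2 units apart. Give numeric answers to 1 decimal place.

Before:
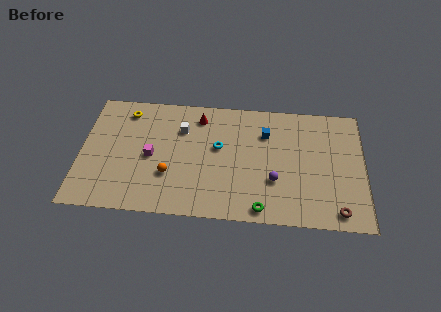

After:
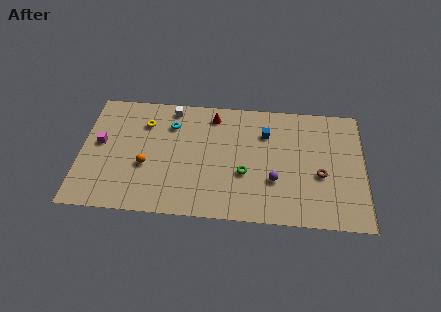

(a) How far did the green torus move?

2.9

From (11.6, 1.0) to (10.5, 3.7), the green torus covered √(1.1² + 2.7²) ≈ 2.9 units.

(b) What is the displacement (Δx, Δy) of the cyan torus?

(-3.1, 1.6)

The cyan torus started near (8.8, 5.7) and ended near (5.7, 7.3).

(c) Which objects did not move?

the blue cube and the purple sphere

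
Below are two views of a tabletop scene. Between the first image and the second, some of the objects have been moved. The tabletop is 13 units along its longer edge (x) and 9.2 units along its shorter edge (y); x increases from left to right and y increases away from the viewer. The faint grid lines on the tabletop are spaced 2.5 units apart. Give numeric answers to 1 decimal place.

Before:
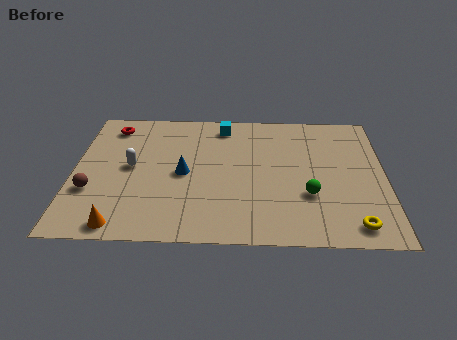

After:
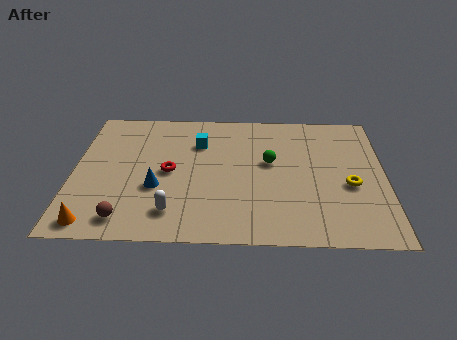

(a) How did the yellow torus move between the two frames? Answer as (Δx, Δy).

(-0.1, 2.6)

The yellow torus was at about (11.6, 1.2) and moved to about (11.5, 3.8).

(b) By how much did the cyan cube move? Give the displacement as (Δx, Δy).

(-1.0, -1.3)

From the two frames, the cyan cube sits at roughly (6.2, 7.9) before and (5.2, 6.6) after.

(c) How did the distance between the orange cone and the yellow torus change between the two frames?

+1.4

They were about 9.5 units apart before and 10.9 after — 1.4 units further apart.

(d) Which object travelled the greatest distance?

the red torus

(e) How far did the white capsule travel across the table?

3.5

From (2.4, 4.8) to (4.2, 1.8), the white capsule covered √(1.8² + 3.0²) ≈ 3.5 units.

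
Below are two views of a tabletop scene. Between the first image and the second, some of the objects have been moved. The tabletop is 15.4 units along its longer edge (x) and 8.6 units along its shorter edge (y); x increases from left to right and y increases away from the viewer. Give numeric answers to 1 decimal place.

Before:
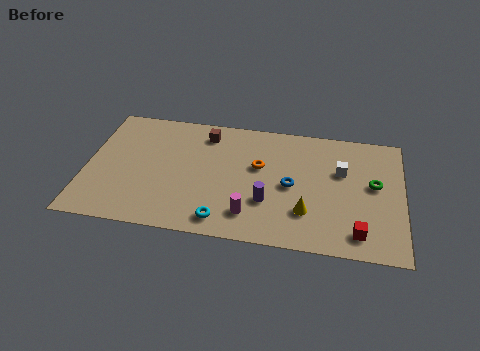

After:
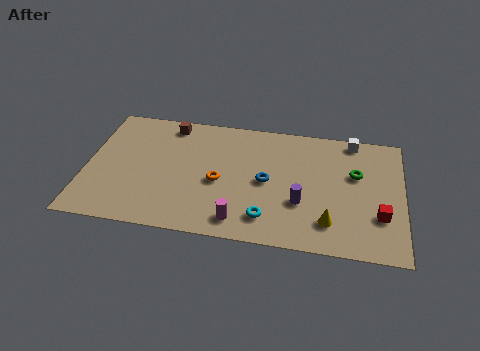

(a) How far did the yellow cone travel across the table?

1.2

The yellow cone moved from about (10.8, 2.4) to (11.9, 1.9), a distance of √(1.1² + 0.5²) ≈ 1.2.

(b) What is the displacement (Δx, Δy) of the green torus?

(-0.9, 0.6)

The green torus started near (14.0, 4.8) and ended near (13.1, 5.4).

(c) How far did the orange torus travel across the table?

2.4

The orange torus was near (8.4, 5.2) before and (6.5, 3.8) after, so it travelled √(1.9² + 1.4²) ≈ 2.4 units.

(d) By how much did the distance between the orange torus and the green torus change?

+1.2

Before: roughly 5.6 units apart; after: 6.8. That's 1.2 units further apart.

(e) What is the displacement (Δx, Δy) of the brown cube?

(-1.8, 0.4)

The brown cube was at about (5.7, 7.1) and moved to about (3.9, 7.5).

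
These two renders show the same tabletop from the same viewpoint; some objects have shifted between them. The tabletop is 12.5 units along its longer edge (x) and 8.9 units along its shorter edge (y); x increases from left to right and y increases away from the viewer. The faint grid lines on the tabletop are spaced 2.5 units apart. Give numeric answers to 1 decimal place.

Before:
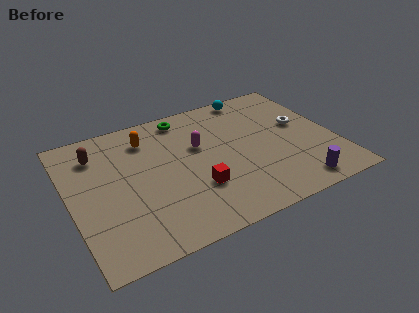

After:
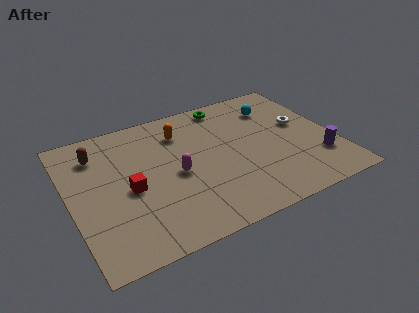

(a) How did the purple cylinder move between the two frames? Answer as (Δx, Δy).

(1.3, 1.3)

From the two frames, the purple cylinder sits at roughly (10.2, 1.1) before and (11.5, 2.4) after.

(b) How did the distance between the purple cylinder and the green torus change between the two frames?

-1.4

Before: roughly 8.0 units apart; after: 6.6. That's 1.4 units closer together.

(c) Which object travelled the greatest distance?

the red cube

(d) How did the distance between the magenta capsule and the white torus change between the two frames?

+1.4

They were about 4.9 units apart before and 6.3 after — 1.4 units further apart.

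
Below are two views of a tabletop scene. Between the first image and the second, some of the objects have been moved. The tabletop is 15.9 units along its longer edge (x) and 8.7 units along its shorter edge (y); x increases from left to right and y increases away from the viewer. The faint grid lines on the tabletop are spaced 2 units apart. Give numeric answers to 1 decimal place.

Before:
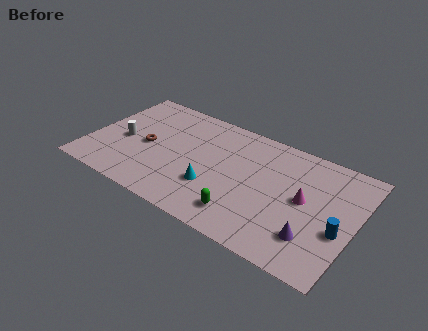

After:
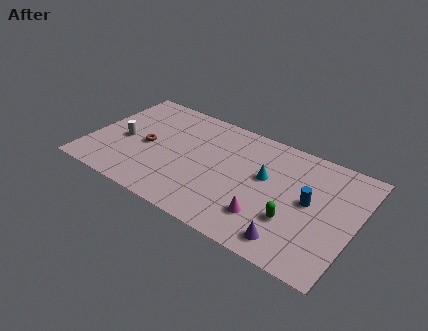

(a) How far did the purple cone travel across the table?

1.4

From (13.7, 2.2) to (12.6, 1.3), the purple cone covered √(1.1² + 0.9²) ≈ 1.4 units.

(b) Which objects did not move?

the brown torus and the white cylinder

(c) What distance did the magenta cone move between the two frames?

3.1

The magenta cone was near (12.9, 4.6) before and (11.0, 2.2) after, so it travelled √(1.9² + 2.4²) ≈ 3.1 units.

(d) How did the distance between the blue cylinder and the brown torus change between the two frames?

-1.9

The distance was about 11.7 in the first image and 9.8 in the second, so they moved 1.9 units closer together.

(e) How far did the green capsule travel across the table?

3.0

The green capsule was near (9.7, 1.7) before and (12.5, 2.8) after, so it travelled √(2.8² + 1.1²) ≈ 3.0 units.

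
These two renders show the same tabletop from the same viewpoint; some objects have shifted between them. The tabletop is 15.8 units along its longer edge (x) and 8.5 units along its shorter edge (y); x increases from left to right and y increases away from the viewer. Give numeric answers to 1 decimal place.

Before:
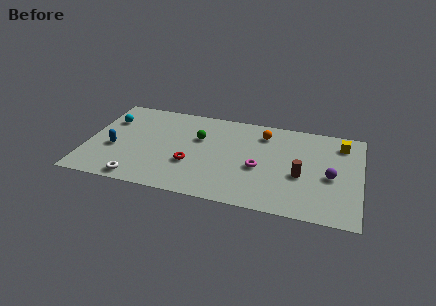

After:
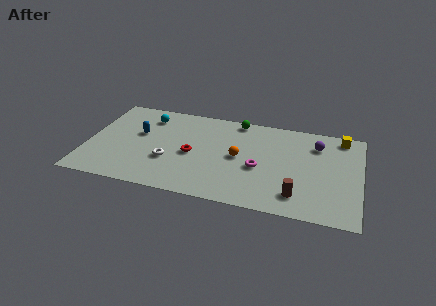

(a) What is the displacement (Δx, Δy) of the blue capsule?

(1.3, 1.7)

The blue capsule was at about (1.6, 3.4) and moved to about (2.9, 5.1).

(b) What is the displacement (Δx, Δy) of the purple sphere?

(-0.9, 2.7)

From the two frames, the purple sphere sits at roughly (14.1, 3.8) before and (13.2, 6.5) after.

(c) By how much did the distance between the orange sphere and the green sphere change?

-0.5

Before: roughly 3.9 units apart; after: 3.4. That's 0.5 units closer together.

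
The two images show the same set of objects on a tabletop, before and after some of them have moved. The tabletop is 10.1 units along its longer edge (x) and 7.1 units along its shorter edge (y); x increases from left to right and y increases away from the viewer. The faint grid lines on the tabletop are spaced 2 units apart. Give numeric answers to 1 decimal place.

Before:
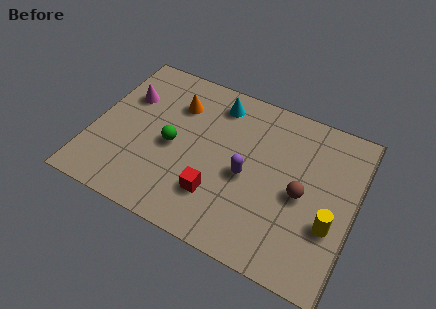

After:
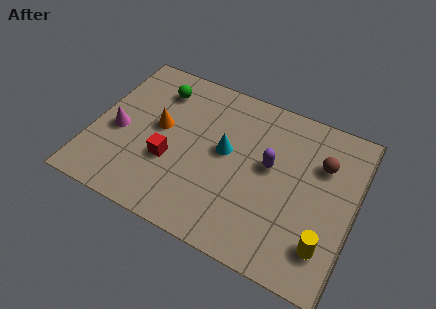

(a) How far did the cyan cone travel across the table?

2.1

From (4.5, 5.9) to (5.1, 3.9), the cyan cone covered √(0.6² + 2.0²) ≈ 2.1 units.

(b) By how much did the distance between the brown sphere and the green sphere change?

+1.5

Before: roughly 5.0 units apart; after: 6.5. That's 1.5 units further apart.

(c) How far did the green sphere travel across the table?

2.5

From (3.1, 3.3) to (2.2, 5.6), the green sphere covered √(0.9² + 2.3²) ≈ 2.5 units.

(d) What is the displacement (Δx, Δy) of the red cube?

(-1.9, 0.7)

The red cube was at about (5.0, 1.9) and moved to about (3.1, 2.6).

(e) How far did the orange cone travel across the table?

1.4

The orange cone was near (3.0, 5.2) before and (2.5, 3.9) after, so it travelled √(0.5² + 1.3²) ≈ 1.4 units.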